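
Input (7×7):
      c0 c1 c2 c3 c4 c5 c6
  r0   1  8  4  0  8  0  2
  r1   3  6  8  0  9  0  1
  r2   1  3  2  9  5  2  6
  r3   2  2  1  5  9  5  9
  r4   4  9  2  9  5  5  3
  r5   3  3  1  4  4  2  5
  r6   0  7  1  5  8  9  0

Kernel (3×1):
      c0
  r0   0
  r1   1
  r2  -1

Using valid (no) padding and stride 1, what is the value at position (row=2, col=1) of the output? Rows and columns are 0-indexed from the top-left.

-7

The receptive field on the input at this output position is [3 / 2 / 9]. Elementwise product with the kernel and sum: 2·1 + 9·-1.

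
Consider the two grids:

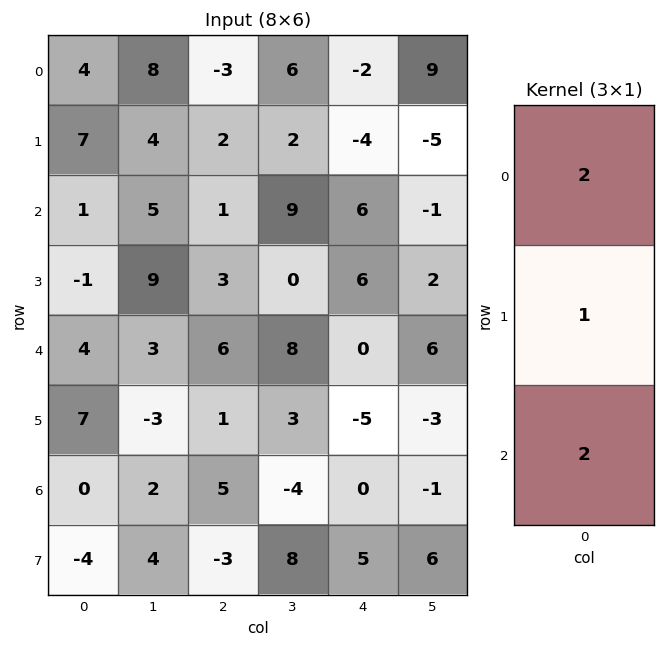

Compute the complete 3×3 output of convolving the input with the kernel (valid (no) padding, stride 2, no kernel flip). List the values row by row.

17 -2 4
9 17 18
15 23 -5

Output[0,0]: The receptive field on the input at this output position is [4 / 7 / 1]. Elementwise product with the kernel and sum: 4·2 + 7·1 + 1·2.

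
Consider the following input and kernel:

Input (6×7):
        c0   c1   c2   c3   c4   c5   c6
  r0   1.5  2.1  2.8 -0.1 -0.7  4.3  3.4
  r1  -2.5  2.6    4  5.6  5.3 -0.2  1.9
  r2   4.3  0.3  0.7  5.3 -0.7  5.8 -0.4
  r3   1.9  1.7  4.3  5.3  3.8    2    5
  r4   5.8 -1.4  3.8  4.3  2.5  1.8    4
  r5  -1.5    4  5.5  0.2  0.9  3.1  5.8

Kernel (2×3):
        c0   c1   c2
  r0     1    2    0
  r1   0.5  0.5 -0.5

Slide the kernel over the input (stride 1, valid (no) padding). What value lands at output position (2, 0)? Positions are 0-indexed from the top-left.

The receptive field on the input at this output position is [4.3 0.3 0.7 / 1.9 1.7 4.3]. Elementwise product with the kernel and sum: 4.3·1 + 0.3·2 + 1.9·0.5 + 1.7·0.5 + 4.3·-0.5.

4.55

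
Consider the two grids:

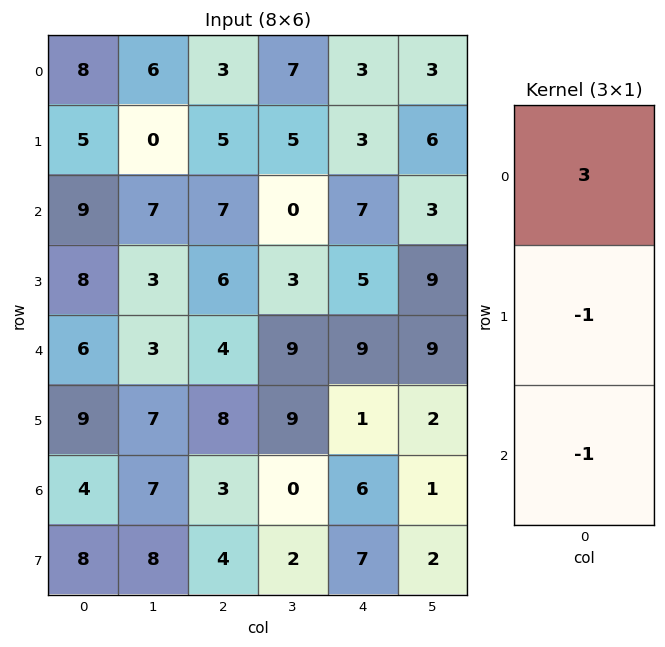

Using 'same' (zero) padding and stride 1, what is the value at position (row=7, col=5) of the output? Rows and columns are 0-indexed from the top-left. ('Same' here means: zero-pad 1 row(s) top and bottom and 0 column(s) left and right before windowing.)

1

The receptive field on the zero-padded input at this output position is [1 / 2 / 0]. Elementwise product with the kernel and sum: 1·3 + 2·-1 + 0·-1.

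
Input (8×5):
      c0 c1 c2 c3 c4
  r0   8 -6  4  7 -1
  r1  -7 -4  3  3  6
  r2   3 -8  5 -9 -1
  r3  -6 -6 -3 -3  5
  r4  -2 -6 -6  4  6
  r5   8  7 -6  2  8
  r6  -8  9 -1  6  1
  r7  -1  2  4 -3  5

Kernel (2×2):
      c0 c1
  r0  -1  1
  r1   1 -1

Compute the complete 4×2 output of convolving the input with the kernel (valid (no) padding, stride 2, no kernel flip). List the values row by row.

-17 3
-11 -14
-3 2
14 14

Output[0,0]: The receptive field on the input at this output position is [8 -6 / -7 -4]. Elementwise product with the kernel and sum: 8·-1 + -6·1 + -7·1 + -4·-1.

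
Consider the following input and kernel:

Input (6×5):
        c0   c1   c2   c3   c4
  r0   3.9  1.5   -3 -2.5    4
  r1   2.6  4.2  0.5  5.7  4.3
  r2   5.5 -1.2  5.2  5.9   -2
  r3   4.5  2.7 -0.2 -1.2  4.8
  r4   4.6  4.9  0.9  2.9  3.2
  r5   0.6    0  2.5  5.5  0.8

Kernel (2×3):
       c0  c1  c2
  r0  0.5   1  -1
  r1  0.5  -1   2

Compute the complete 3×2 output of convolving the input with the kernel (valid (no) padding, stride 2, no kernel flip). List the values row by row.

Output[0,0]: The receptive field on the input at this output position is [3.9 1.5 -3 / 2.6 4.2 0.5]. Elementwise product with the kernel and sum: 3.9·0.5 + 1.5·1 + -3·-1 + 2.6·0.5 + 4.2·-1 + 0.5·2.

4.55 -4.85
-4.5 21.2
11.6 -2.5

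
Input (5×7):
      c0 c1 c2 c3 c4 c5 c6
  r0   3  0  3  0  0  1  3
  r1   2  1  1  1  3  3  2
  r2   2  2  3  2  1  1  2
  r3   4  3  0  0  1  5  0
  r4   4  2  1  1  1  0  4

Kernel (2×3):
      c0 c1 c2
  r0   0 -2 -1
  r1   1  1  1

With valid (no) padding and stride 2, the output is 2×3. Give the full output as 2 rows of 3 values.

Output[0,0]: The receptive field on the input at this output position is [3 0 3 / 2 1 1]. Elementwise product with the kernel and sum: 0·-2 + 3·-1 + 2·1 + 1·1 + 1·1.

1 5 3
0 -4 2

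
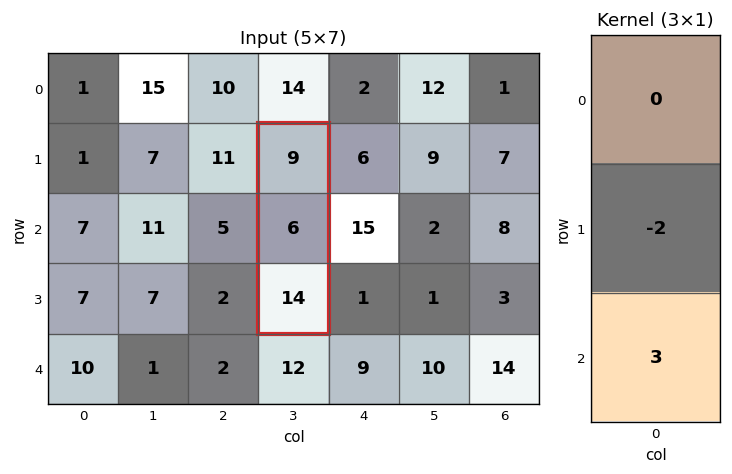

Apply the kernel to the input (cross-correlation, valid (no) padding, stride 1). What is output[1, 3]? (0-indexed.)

30

The receptive field on the input at this output position is [9 / 6 / 14]. Elementwise product with the kernel and sum: 6·-2 + 14·3.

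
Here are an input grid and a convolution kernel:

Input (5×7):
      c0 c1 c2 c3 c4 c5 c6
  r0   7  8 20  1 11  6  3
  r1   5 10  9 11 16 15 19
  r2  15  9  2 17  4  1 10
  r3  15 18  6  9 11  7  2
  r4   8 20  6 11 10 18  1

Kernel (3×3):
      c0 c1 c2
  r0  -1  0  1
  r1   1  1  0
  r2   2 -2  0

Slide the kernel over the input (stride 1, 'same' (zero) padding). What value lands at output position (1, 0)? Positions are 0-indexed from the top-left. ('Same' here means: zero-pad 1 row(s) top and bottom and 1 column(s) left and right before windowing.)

The receptive field on the zero-padded input at this output position is [0 7 8 / 0 5 10 / 0 15 9]. Elementwise product with the kernel and sum: 0·-1 + 8·1 + 0·1 + 5·1 + 0·2 + 15·-2.

-17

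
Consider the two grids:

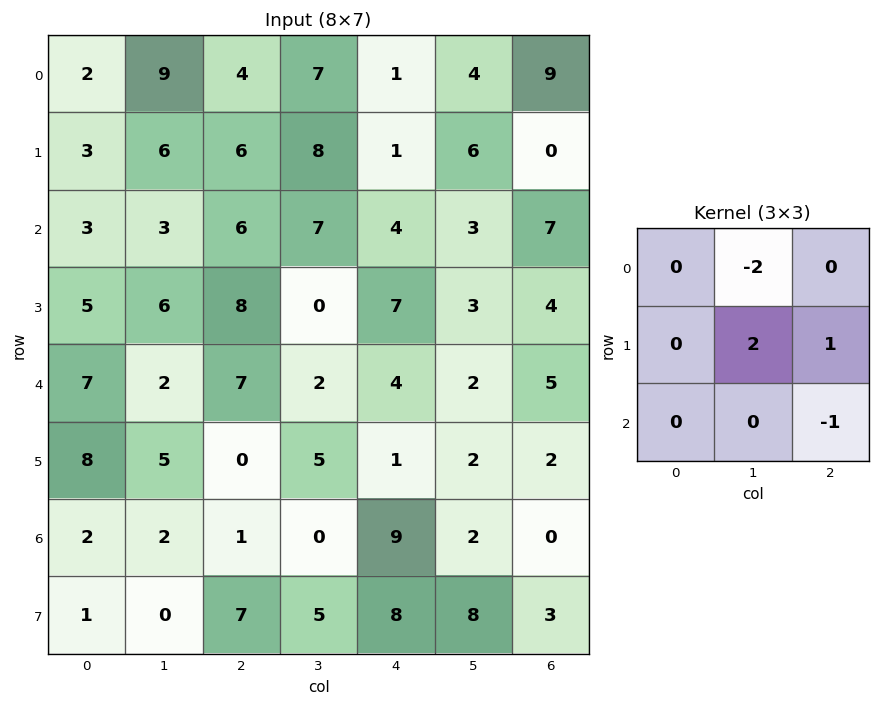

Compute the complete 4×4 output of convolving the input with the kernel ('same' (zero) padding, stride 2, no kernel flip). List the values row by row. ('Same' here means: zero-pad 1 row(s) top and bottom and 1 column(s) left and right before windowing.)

Output[0,0]: The receptive field on the zero-padded input at this output position is [0 0 0 / 0 2 9 / 0 3 6]. Elementwise product with the kernel and sum: 0·-2 + 2·2 + 9·1 + 6·-1.

7 7 0 18
-3 7 6 14
1 -5 -6 2
-10 -3 10 -4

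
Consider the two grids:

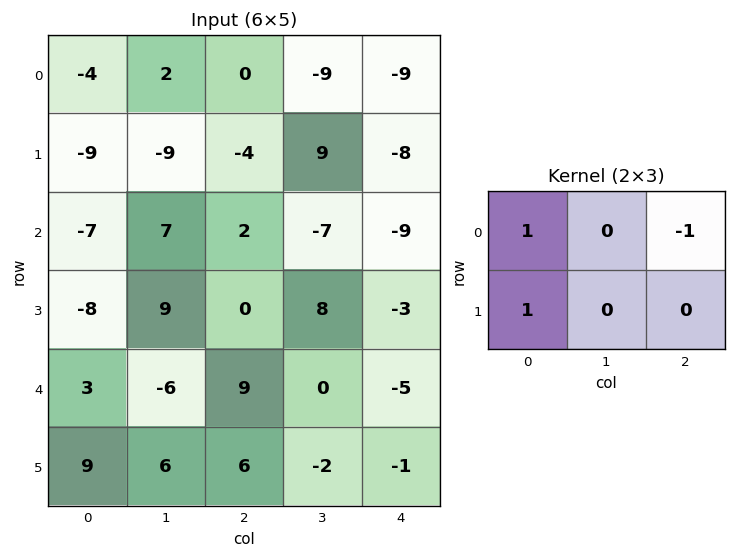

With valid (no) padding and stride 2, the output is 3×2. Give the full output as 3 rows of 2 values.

Output[0,0]: The receptive field on the input at this output position is [-4 2 0 / -9 -9 -4]. Elementwise product with the kernel and sum: -4·1 + 0·-1 + -9·1.

-13 5
-17 11
3 20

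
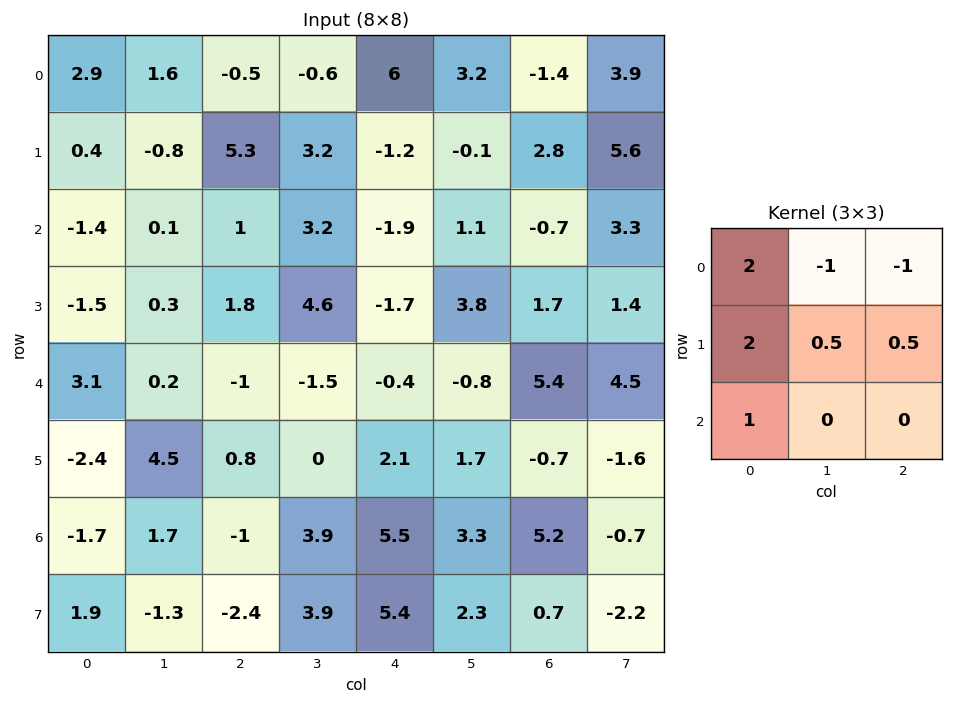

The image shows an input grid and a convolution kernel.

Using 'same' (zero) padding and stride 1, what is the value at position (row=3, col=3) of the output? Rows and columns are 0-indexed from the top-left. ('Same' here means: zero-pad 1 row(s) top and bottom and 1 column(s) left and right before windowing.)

4.75

The receptive field on the zero-padded input at this output position is [1 3.2 -1.9 / 1.8 4.6 -1.7 / -1 -1.5 -0.4]. Elementwise product with the kernel and sum: 1·2 + 3.2·-1 + -1.9·-1 + 1.8·2 + 4.6·0.5 + -1.7·0.5 + -1·1.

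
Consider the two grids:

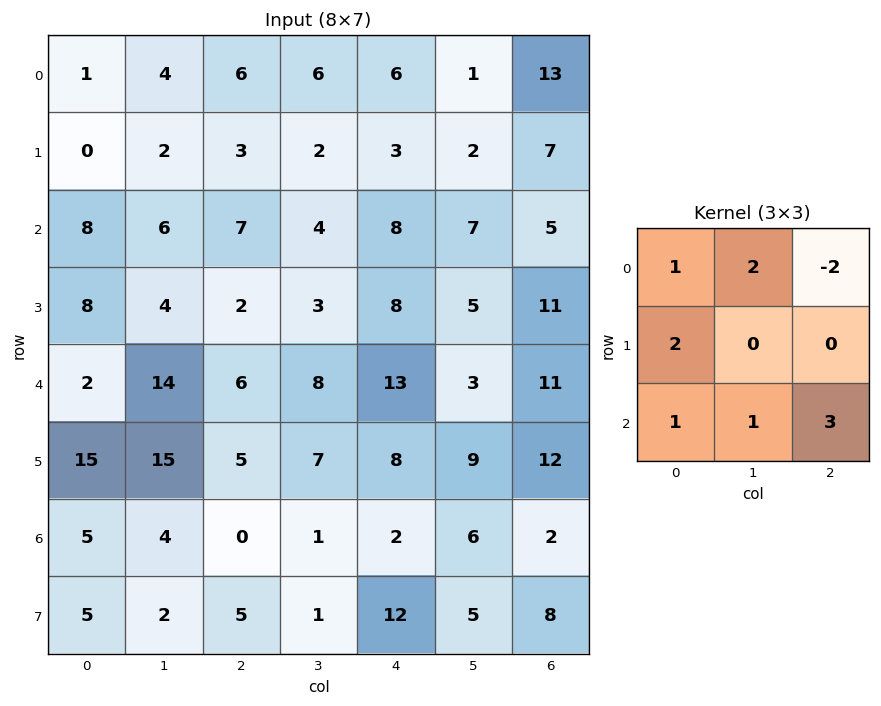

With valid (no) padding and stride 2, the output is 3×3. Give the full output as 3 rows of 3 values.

Output[0,0]: The receptive field on the input at this output position is [1 4 6 / 0 2 3 / 8 6 7]. Elementwise product with the kernel and sum: 1·1 + 4·2 + 6·-2 + 0·2 + 8·1 + 6·1 + 7·3.
Output[0,1]: The receptive field on the input at this output position is [6 6 6 / 3 2 3 / 7 4 8]. Elementwise product with the kernel and sum: 6·1 + 6·2 + 6·-2 + 3·2 + 7·1 + 4·1 + 8·3.

32 47 18
56 56 77
57 13 27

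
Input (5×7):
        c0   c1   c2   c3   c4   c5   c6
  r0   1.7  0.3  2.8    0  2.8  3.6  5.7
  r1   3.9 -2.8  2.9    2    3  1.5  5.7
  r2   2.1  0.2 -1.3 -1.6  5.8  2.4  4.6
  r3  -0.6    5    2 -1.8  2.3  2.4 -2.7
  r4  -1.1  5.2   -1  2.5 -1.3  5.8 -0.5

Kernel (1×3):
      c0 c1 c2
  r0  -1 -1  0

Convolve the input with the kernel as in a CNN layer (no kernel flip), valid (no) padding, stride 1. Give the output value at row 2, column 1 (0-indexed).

1.1

The receptive field on the input at this output position is [0.2 -1.3 -1.6]. Elementwise product with the kernel and sum: 0.2·-1 + -1.3·-1.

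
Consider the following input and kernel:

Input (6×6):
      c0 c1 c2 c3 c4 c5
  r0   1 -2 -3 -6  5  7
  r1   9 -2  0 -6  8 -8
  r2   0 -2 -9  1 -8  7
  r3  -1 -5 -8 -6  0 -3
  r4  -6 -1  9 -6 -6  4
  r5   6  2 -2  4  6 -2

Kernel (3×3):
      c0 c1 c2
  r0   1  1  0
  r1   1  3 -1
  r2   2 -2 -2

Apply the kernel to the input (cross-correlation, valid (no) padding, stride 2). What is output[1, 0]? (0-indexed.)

-38

The receptive field on the input at this output position is [0 -2 -9 / -1 -5 -8 / -6 -1 9]. Elementwise product with the kernel and sum: 0·1 + -2·1 + -1·1 + -5·3 + -8·-1 + -6·2 + -1·-2 + 9·-2.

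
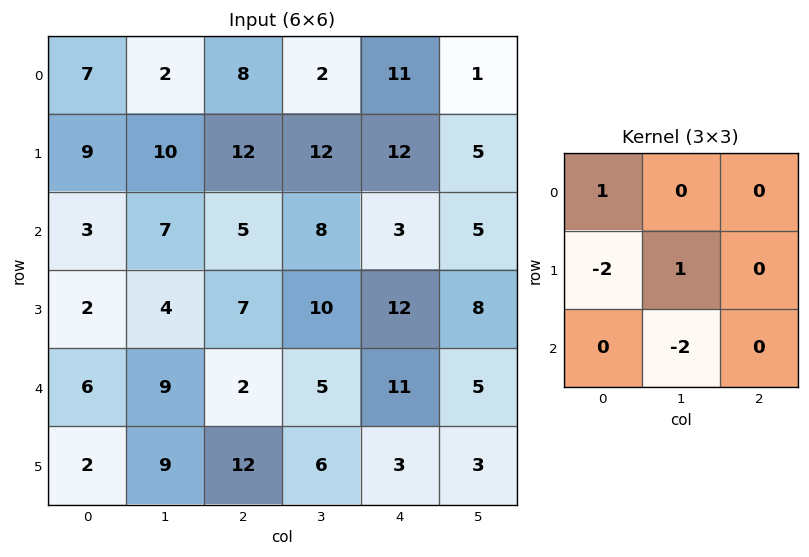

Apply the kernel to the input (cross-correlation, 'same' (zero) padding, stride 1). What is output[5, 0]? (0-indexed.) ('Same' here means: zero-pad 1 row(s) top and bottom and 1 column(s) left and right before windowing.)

The receptive field on the zero-padded input at this output position is [0 6 9 / 0 2 9 / 0 0 0]. Elementwise product with the kernel and sum: 0·1 + 0·-2 + 2·1 + 0·-2.

2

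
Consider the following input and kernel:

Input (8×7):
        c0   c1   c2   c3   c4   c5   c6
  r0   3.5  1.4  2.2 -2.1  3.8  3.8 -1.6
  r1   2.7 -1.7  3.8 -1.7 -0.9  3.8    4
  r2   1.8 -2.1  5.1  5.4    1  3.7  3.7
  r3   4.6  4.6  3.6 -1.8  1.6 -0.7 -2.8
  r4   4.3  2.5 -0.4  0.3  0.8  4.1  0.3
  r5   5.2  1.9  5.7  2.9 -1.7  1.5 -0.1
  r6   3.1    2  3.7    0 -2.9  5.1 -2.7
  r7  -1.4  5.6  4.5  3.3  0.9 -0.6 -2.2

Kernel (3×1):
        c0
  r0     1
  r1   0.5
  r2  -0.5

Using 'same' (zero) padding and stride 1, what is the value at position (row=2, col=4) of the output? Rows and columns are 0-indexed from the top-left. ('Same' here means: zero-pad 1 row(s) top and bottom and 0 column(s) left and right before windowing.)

-1.2

The receptive field on the zero-padded input at this output position is [-0.9 / 1 / 1.6]. Elementwise product with the kernel and sum: -0.9·1 + 1·0.5 + 1.6·-0.5.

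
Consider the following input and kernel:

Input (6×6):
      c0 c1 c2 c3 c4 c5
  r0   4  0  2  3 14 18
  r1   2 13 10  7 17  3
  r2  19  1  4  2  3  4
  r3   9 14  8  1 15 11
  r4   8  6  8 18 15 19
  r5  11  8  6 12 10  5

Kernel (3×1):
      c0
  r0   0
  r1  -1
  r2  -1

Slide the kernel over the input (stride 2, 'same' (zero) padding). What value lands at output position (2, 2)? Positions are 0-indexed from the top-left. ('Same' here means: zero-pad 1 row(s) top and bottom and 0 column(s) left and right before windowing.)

-25

The receptive field on the zero-padded input at this output position is [15 / 15 / 10]. Elementwise product with the kernel and sum: 15·-1 + 10·-1.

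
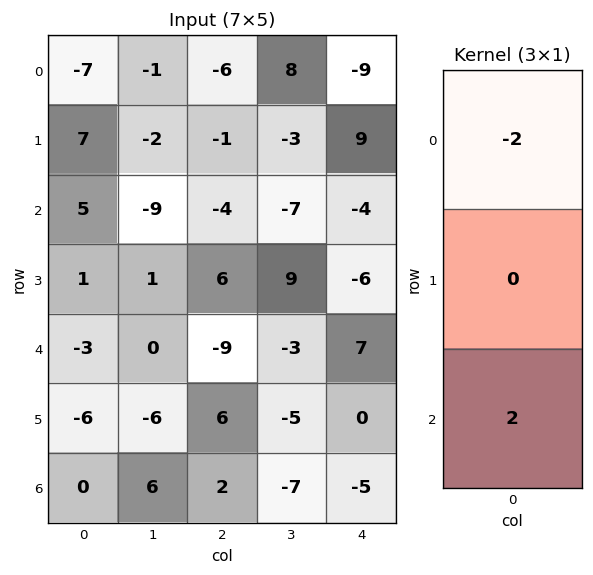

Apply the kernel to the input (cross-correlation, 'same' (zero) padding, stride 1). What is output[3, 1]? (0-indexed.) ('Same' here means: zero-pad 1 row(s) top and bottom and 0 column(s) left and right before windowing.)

18

The receptive field on the zero-padded input at this output position is [-9 / 1 / 0]. Elementwise product with the kernel and sum: -9·-2 + 0·2.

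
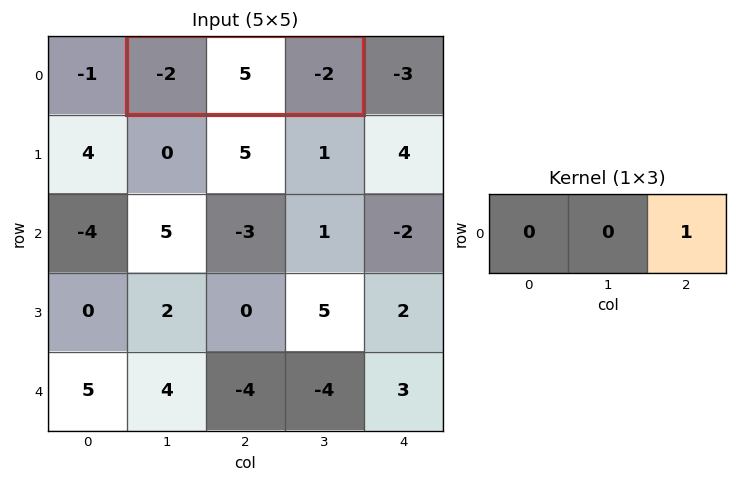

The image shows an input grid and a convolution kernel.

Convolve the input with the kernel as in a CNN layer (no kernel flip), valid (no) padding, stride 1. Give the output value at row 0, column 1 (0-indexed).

The receptive field on the input at this output position is [-2 5 -2]. Elementwise product with the kernel and sum: -2·1.

-2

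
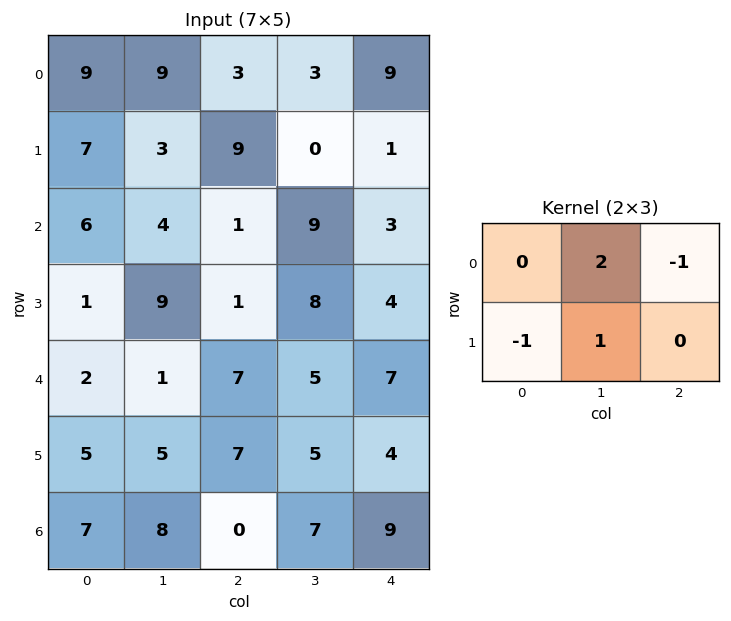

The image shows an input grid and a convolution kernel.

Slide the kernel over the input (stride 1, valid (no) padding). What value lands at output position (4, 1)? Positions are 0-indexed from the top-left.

The receptive field on the input at this output position is [1 7 5 / 5 7 5]. Elementwise product with the kernel and sum: 7·2 + 5·-1 + 5·-1 + 7·1.

11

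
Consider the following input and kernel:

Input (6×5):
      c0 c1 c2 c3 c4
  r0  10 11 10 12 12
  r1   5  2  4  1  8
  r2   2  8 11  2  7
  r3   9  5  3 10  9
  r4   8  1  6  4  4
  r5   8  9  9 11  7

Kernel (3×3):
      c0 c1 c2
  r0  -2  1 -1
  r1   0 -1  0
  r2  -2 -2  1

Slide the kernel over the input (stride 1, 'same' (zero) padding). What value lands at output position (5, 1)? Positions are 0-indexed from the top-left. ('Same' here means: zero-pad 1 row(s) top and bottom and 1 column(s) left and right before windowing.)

-30

The receptive field on the zero-padded input at this output position is [8 1 6 / 8 9 9 / 0 0 0]. Elementwise product with the kernel and sum: 8·-2 + 1·1 + 6·-1 + 9·-1 + 0·-2 + 0·-2 + 0·1.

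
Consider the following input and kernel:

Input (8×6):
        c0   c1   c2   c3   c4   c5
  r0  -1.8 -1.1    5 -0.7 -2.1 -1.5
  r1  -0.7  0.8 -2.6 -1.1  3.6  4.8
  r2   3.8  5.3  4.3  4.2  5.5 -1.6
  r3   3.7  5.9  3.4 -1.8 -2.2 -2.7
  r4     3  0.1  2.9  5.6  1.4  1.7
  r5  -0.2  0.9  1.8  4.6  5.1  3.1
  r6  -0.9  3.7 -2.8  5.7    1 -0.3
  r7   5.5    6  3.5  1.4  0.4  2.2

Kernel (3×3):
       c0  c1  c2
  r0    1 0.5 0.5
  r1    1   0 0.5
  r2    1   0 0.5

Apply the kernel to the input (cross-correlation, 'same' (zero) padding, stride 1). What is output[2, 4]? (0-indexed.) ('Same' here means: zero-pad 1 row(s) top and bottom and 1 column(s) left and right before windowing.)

The receptive field on the zero-padded input at this output position is [-1.1 3.6 4.8 / 4.2 5.5 -1.6 / -1.8 -2.2 -2.7]. Elementwise product with the kernel and sum: -1.1·1 + 3.6·0.5 + 4.8·0.5 + 4.2·1 + -1.6·0.5 + -1.8·1 + -2.7·0.5.

3.35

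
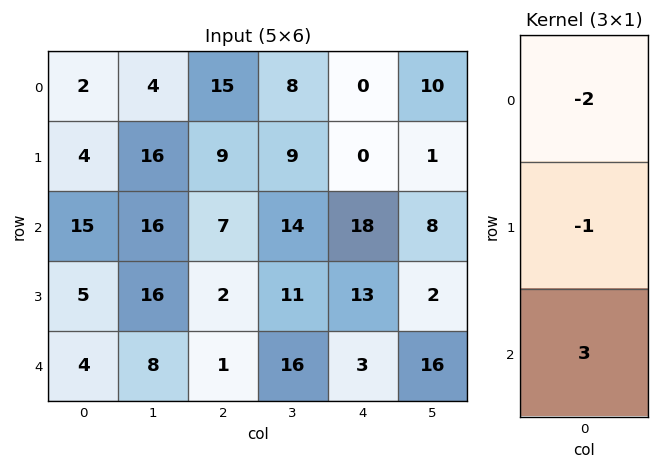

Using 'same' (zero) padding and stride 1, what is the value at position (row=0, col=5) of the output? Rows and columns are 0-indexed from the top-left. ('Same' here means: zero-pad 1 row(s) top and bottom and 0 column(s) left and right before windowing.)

The receptive field on the zero-padded input at this output position is [0 / 10 / 1]. Elementwise product with the kernel and sum: 0·-2 + 10·-1 + 1·3.

-7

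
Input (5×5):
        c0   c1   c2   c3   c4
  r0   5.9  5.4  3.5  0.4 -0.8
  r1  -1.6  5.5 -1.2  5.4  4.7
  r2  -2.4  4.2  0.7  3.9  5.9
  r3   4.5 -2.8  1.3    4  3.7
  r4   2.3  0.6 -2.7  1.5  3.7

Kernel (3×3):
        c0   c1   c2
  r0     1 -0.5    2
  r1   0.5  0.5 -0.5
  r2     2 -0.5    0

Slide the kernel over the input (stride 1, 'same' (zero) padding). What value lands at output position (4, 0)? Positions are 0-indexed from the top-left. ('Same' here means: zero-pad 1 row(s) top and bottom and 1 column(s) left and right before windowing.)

The receptive field on the zero-padded input at this output position is [0 4.5 -2.8 / 0 2.3 0.6 / 0 0 0]. Elementwise product with the kernel and sum: 0·1 + 4.5·-0.5 + -2.8·2 + 0·0.5 + 2.3·0.5 + 0.6·-0.5 + 0·2 + 0·-0.5.

-7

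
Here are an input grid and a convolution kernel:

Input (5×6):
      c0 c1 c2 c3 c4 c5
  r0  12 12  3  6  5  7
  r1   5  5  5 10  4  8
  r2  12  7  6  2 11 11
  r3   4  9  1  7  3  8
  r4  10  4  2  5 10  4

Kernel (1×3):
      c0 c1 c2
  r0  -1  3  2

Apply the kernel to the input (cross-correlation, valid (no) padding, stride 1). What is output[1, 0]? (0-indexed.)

20

The receptive field on the input at this output position is [5 5 5]. Elementwise product with the kernel and sum: 5·-1 + 5·3 + 5·2.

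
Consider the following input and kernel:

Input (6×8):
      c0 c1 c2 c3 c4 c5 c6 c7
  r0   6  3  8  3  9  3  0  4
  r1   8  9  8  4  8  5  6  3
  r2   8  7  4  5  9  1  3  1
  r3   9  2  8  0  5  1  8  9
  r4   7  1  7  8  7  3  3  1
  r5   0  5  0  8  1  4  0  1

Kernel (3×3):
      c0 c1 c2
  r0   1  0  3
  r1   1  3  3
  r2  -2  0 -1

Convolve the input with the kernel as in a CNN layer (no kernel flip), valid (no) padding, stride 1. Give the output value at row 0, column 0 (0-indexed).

The receptive field on the input at this output position is [6 3 8 / 8 9 8 / 8 7 4]. Elementwise product with the kernel and sum: 6·1 + 8·3 + 8·1 + 9·3 + 8·3 + 8·-2 + 4·-1.

69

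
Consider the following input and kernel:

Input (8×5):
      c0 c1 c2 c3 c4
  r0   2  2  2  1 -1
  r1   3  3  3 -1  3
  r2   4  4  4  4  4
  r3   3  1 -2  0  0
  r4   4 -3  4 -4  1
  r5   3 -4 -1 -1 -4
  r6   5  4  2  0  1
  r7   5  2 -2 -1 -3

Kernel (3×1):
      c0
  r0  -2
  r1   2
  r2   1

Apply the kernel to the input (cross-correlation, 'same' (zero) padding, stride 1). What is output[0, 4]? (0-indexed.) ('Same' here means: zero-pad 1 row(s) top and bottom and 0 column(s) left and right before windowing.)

The receptive field on the zero-padded input at this output position is [0 / -1 / 3]. Elementwise product with the kernel and sum: 0·-2 + -1·2 + 3·1.

1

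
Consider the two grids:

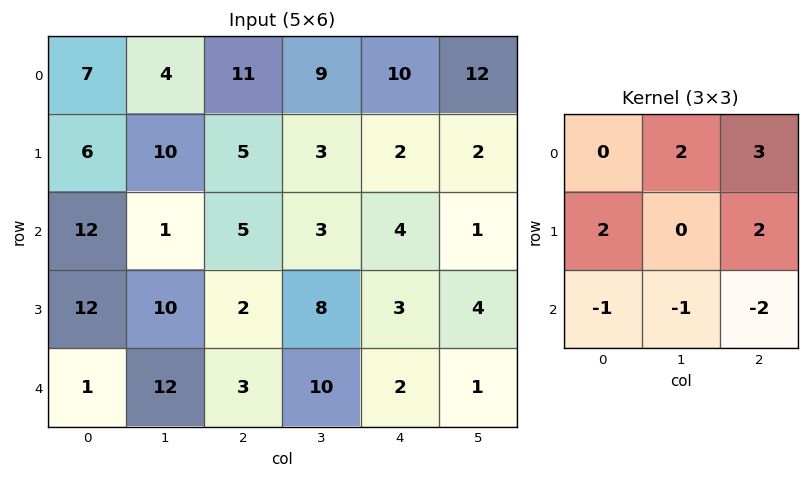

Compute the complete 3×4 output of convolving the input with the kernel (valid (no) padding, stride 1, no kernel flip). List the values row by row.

40 63 46 57
43 -1 14 -1
26 20 11 21

Output[0,0]: The receptive field on the input at this output position is [7 4 11 / 6 10 5 / 12 1 5]. Elementwise product with the kernel and sum: 4·2 + 11·3 + 6·2 + 5·2 + 12·-1 + 1·-1 + 5·-2.
Output[0,1]: The receptive field on the input at this output position is [4 11 9 / 10 5 3 / 1 5 3]. Elementwise product with the kernel and sum: 11·2 + 9·3 + 10·2 + 3·2 + 1·-1 + 5·-1 + 3·-2.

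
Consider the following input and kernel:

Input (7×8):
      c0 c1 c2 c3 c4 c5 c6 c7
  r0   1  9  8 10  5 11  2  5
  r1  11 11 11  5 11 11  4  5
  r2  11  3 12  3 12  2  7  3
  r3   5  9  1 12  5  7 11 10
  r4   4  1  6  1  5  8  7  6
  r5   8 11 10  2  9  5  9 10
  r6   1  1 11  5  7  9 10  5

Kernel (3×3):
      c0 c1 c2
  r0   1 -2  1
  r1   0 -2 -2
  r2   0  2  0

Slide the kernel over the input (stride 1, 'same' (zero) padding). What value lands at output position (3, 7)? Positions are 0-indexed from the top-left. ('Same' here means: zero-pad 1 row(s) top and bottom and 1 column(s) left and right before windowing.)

The receptive field on the zero-padded input at this output position is [7 3 0 / 11 10 0 / 7 6 0]. Elementwise product with the kernel and sum: 7·1 + 3·-2 + 0·1 + 10·-2 + 0·-2 + 6·2.

-7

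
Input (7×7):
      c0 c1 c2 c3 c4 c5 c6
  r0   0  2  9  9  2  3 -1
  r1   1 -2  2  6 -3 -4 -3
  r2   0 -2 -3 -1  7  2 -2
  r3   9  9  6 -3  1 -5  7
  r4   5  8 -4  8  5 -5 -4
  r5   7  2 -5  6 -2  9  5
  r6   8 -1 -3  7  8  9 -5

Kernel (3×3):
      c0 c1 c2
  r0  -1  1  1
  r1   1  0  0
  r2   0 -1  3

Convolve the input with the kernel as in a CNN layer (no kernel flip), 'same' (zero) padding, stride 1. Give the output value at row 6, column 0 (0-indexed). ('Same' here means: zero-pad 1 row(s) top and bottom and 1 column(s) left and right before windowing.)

The receptive field on the zero-padded input at this output position is [0 7 2 / 0 8 -1 / 0 0 0]. Elementwise product with the kernel and sum: 0·-1 + 7·1 + 2·1 + 0·1 + 0·-1 + 0·3.

9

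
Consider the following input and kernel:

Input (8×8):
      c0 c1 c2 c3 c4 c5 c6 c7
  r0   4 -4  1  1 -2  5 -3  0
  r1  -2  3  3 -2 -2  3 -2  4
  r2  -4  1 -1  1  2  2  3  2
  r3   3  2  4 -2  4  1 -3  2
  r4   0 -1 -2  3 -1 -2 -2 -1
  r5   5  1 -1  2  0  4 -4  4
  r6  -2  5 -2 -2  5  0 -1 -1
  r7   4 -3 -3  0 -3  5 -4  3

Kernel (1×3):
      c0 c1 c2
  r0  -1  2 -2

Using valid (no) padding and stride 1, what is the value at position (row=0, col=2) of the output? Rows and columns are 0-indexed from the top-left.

5

The receptive field on the input at this output position is [1 1 -2]. Elementwise product with the kernel and sum: 1·-1 + 1·2 + -2·-2.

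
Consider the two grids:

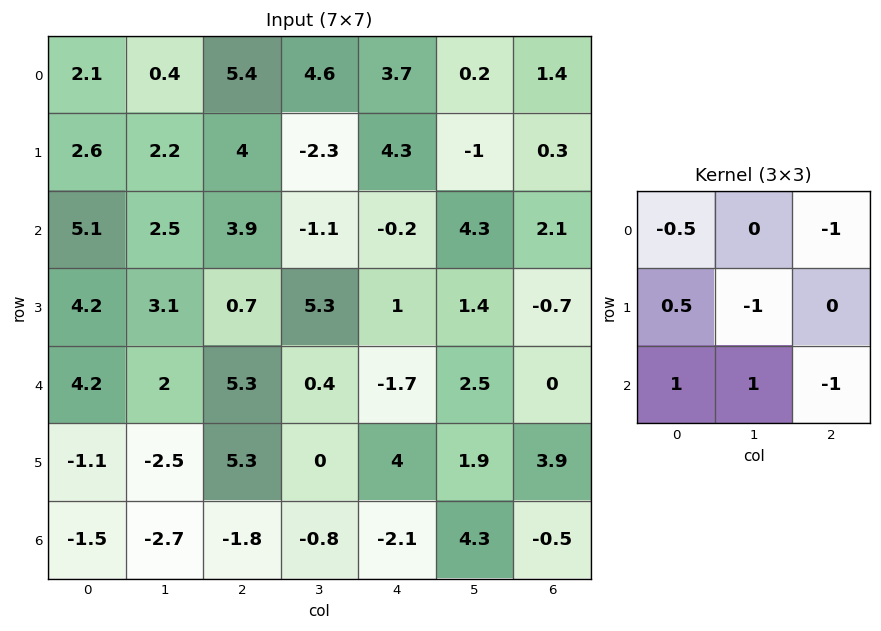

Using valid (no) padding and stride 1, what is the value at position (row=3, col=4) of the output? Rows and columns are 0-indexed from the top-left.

The receptive field on the input at this output position is [1 1.4 -0.7 / -1.7 2.5 0 / 4 1.9 3.9]. Elementwise product with the kernel and sum: 1·-0.5 + -0.7·-1 + -1.7·0.5 + 2.5·-1 + 4·1 + 1.9·1 + 3.9·-1.

-1.15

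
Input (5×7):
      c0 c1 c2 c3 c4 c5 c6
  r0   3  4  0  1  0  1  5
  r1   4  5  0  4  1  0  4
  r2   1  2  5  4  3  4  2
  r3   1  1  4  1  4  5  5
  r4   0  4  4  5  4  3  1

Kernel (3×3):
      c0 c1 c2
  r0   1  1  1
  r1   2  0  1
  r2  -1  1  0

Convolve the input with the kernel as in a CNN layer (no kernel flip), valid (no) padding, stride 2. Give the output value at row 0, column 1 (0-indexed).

The receptive field on the input at this output position is [0 1 0 / 0 4 1 / 5 4 3]. Elementwise product with the kernel and sum: 0·1 + 1·1 + 0·1 + 0·2 + 1·1 + 5·-1 + 4·1.

1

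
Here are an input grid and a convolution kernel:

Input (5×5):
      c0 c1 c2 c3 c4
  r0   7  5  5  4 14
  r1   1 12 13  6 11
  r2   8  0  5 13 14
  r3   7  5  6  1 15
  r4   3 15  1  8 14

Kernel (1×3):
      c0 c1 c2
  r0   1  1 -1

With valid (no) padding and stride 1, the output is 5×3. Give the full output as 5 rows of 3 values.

Output[0,0]: The receptive field on the input at this output position is [7 5 5]. Elementwise product with the kernel and sum: 7·1 + 5·1 + 5·-1.

7 6 -5
0 19 8
3 -8 4
6 10 -8
17 8 -5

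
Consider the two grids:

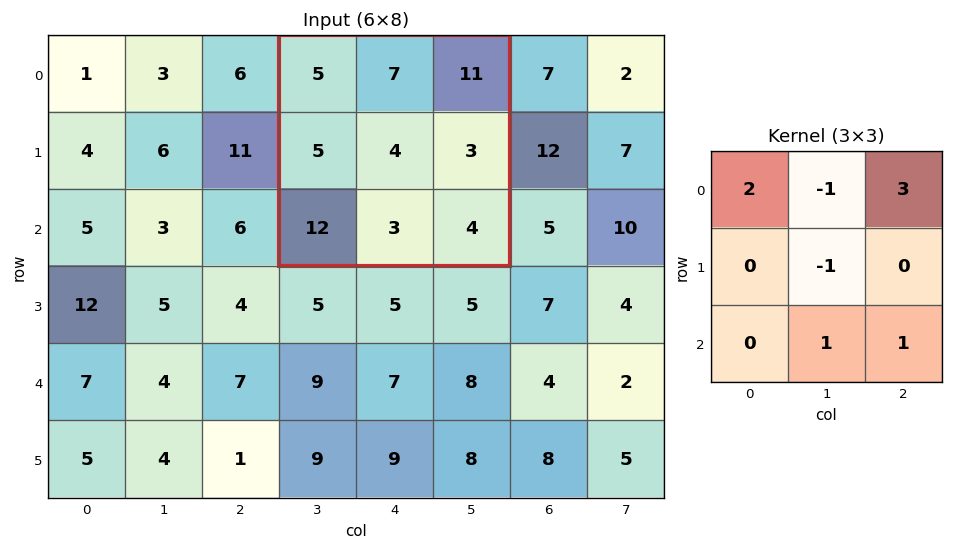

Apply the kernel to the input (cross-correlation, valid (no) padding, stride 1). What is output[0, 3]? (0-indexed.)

The receptive field on the input at this output position is [5 7 11 / 5 4 3 / 12 3 4]. Elementwise product with the kernel and sum: 5·2 + 7·-1 + 11·3 + 4·-1 + 3·1 + 4·1.

39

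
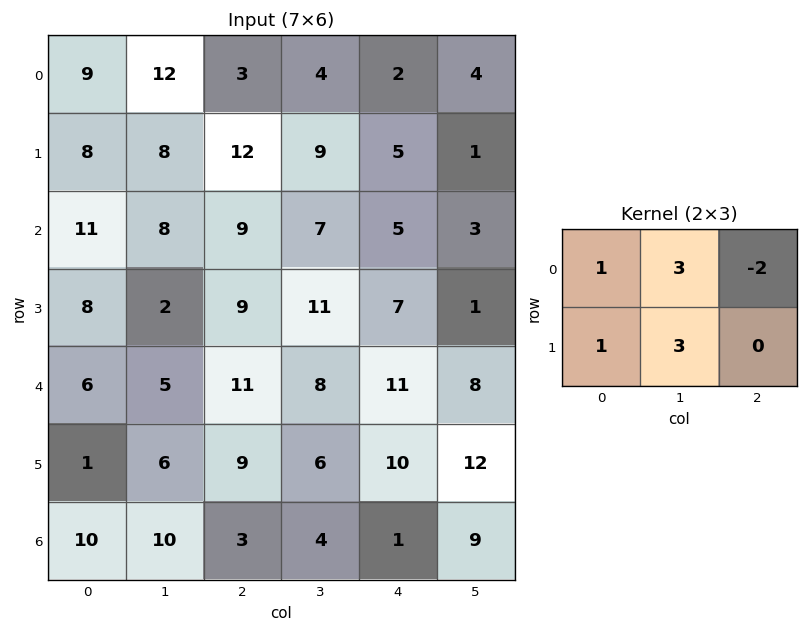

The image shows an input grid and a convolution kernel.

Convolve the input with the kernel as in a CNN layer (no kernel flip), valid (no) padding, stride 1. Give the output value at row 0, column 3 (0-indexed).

The receptive field on the input at this output position is [4 2 4 / 9 5 1]. Elementwise product with the kernel and sum: 4·1 + 2·3 + 4·-2 + 9·1 + 5·3.

26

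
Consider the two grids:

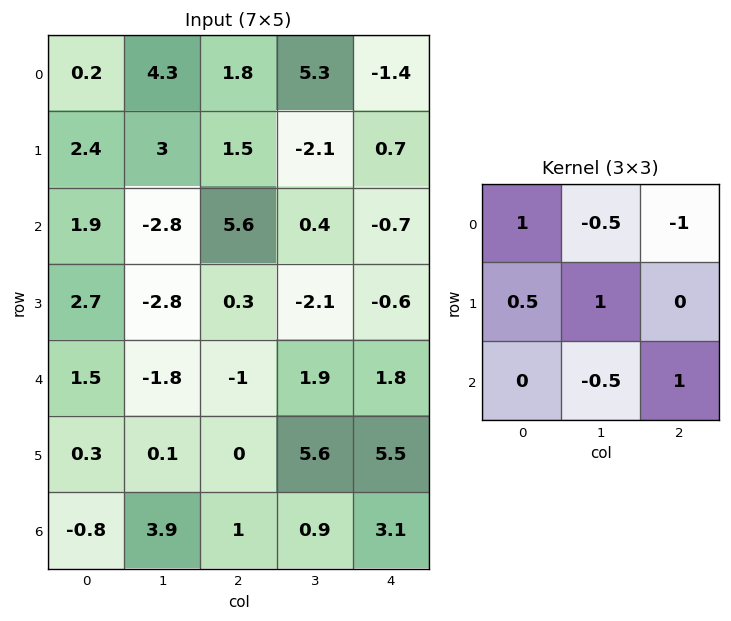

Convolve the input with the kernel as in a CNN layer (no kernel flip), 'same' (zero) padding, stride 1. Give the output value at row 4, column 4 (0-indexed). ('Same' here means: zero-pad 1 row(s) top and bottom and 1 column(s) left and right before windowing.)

The receptive field on the zero-padded input at this output position is [-2.1 -0.6 0 / 1.9 1.8 0 / 5.6 5.5 0]. Elementwise product with the kernel and sum: -2.1·1 + -0.6·-0.5 + 0·-1 + 1.9·0.5 + 1.8·1 + 5.5·-0.5 + 0·1.

-1.8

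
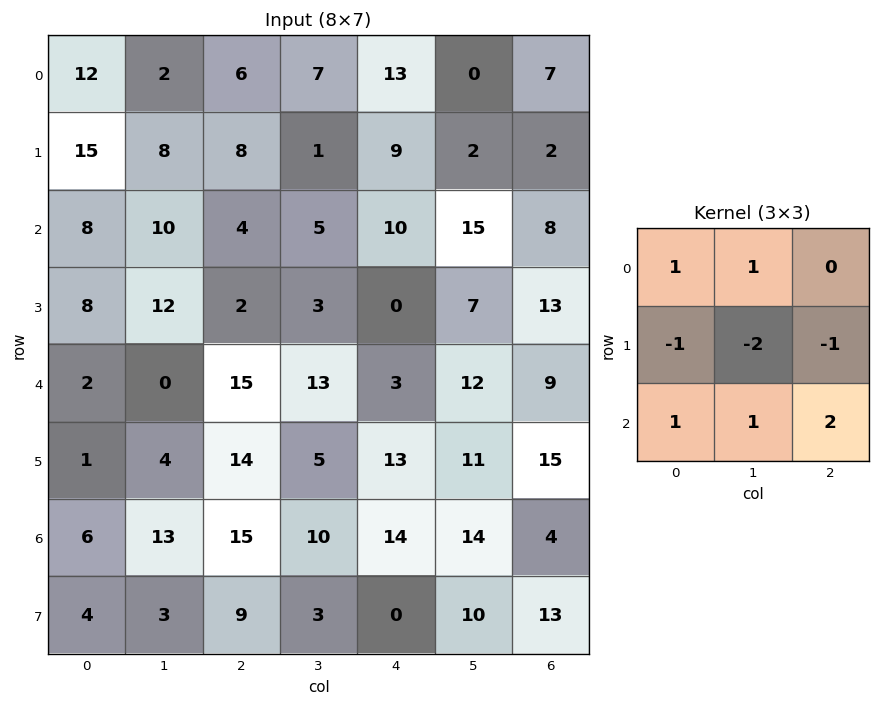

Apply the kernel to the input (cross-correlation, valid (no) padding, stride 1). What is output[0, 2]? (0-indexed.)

23

The receptive field on the input at this output position is [6 7 13 / 8 1 9 / 4 5 10]. Elementwise product with the kernel and sum: 6·1 + 7·1 + 8·-1 + 1·-2 + 9·-1 + 4·1 + 5·1 + 10·2.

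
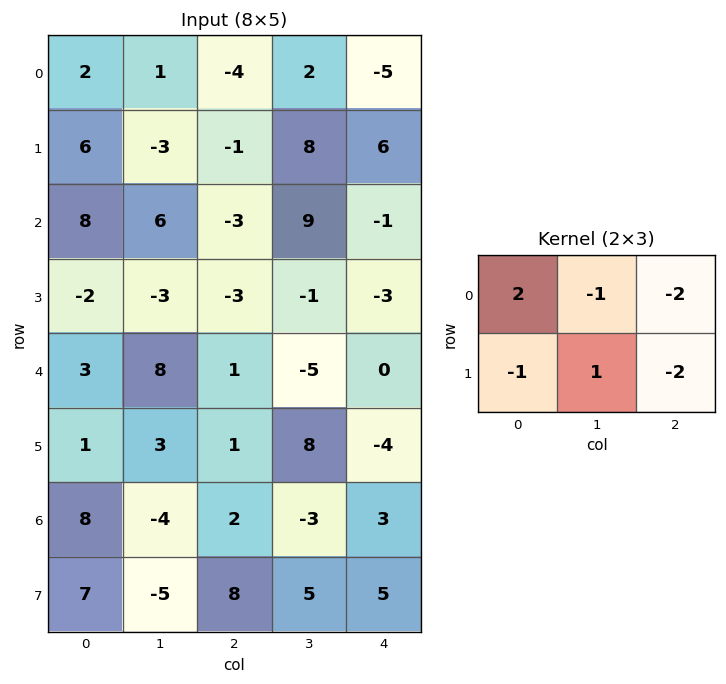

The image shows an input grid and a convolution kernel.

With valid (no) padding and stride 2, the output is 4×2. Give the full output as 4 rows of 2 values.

4 -3
21 -5
-4 22
-12 -12

Output[0,0]: The receptive field on the input at this output position is [2 1 -4 / 6 -3 -1]. Elementwise product with the kernel and sum: 2·2 + 1·-1 + -4·-2 + 6·-1 + -3·1 + -1·-2.
Output[0,1]: The receptive field on the input at this output position is [-4 2 -5 / -1 8 6]. Elementwise product with the kernel and sum: -4·2 + 2·-1 + -5·-2 + -1·-1 + 8·1 + 6·-2.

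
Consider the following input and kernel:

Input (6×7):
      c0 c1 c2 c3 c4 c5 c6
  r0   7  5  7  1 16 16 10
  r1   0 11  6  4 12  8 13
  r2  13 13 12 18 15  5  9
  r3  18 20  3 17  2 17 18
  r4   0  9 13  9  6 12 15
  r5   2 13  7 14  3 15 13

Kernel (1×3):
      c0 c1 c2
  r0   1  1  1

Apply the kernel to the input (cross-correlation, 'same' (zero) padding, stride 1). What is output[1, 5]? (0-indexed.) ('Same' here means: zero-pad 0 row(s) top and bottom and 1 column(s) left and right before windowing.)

33

The receptive field on the zero-padded input at this output position is [12 8 13]. Elementwise product with the kernel and sum: 12·1 + 8·1 + 13·1.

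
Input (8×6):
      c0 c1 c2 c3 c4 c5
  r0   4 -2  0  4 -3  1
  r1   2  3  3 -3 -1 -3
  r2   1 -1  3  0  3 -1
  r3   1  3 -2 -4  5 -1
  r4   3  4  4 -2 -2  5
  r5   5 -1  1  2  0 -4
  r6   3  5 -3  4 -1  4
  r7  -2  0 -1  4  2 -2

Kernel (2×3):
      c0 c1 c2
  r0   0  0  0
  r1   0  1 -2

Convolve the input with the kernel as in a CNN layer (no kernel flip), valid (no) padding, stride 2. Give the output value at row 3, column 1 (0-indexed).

The receptive field on the input at this output position is [-3 4 -1 / -1 4 2]. Elementwise product with the kernel and sum: 4·1 + 2·-2.

0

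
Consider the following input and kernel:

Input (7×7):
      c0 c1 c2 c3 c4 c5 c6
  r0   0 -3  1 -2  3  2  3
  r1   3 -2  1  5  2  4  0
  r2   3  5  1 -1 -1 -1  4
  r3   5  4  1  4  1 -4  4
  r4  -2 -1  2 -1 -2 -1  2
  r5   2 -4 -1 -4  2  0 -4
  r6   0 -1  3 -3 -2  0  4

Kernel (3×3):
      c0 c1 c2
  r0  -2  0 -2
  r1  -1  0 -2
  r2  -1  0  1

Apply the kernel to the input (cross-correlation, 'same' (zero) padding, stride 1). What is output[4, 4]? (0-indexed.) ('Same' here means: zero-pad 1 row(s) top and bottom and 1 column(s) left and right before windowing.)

The receptive field on the zero-padded input at this output position is [4 1 -4 / -1 -2 -1 / -4 2 0]. Elementwise product with the kernel and sum: 4·-2 + -4·-2 + -1·-1 + -1·-2 + -4·-1 + 0·1.

7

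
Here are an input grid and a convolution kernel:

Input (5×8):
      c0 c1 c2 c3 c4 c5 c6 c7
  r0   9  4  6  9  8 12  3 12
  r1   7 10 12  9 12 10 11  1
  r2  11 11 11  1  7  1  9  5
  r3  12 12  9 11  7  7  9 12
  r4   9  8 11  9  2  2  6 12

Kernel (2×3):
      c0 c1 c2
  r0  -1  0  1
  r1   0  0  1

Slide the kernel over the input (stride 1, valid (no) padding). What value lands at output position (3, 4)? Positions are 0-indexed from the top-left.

8

The receptive field on the input at this output position is [7 7 9 / 2 2 6]. Elementwise product with the kernel and sum: 7·-1 + 9·1 + 6·1.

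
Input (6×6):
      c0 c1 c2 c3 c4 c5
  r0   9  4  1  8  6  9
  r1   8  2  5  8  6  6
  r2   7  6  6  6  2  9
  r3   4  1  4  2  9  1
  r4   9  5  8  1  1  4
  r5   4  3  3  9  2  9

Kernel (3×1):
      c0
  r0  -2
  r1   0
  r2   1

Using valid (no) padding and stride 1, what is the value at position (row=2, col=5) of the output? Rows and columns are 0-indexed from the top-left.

-14

The receptive field on the input at this output position is [9 / 1 / 4]. Elementwise product with the kernel and sum: 9·-2 + 4·1.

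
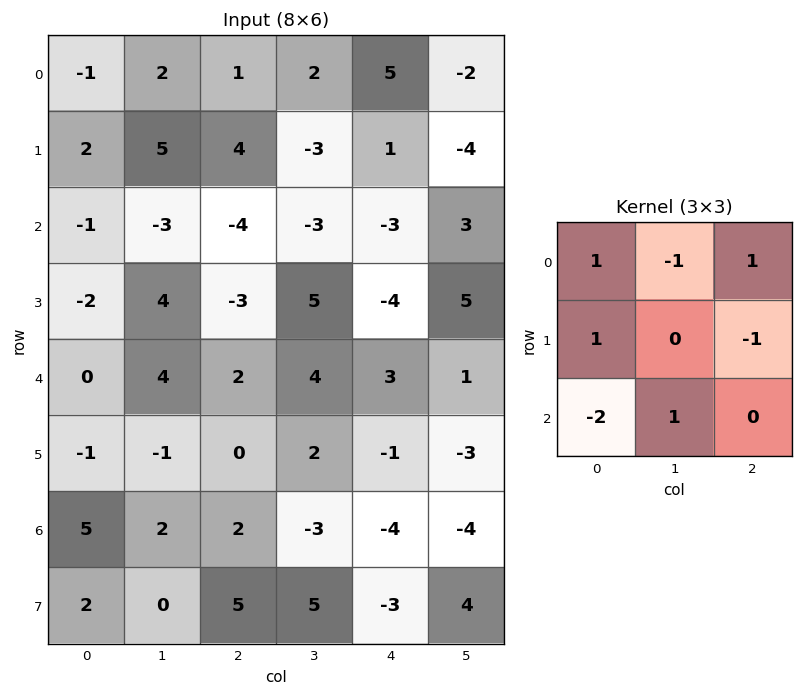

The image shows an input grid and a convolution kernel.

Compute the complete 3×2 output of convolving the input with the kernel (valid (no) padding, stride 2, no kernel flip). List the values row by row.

Output[0,0]: The receptive field on the input at this output position is [-1 2 1 / 2 5 4 / -1 -3 -4]. Elementwise product with the kernel and sum: -1·1 + 2·-1 + 1·1 + 2·1 + 4·-1 + -1·-2 + -3·1.

-5 12
3 -3
-11 -5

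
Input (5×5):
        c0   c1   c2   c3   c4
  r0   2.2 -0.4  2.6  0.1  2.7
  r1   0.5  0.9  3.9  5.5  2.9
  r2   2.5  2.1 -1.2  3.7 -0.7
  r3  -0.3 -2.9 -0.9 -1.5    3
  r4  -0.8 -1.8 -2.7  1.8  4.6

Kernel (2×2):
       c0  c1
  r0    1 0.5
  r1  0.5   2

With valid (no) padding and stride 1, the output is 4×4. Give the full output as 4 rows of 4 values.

Output[0,0]: The receptive field on the input at this output position is [2.2 -0.4 / 0.5 0.9]. Elementwise product with the kernel and sum: 2.2·1 + -0.4·0.5 + 0.5·0.5 + 0.9·2.

4.05 9.15 15.6 10
6.4 1.5 13.45 7.4
-2.4 -1.75 -2.8 8.6
-5.75 -9.65 0.6 10.1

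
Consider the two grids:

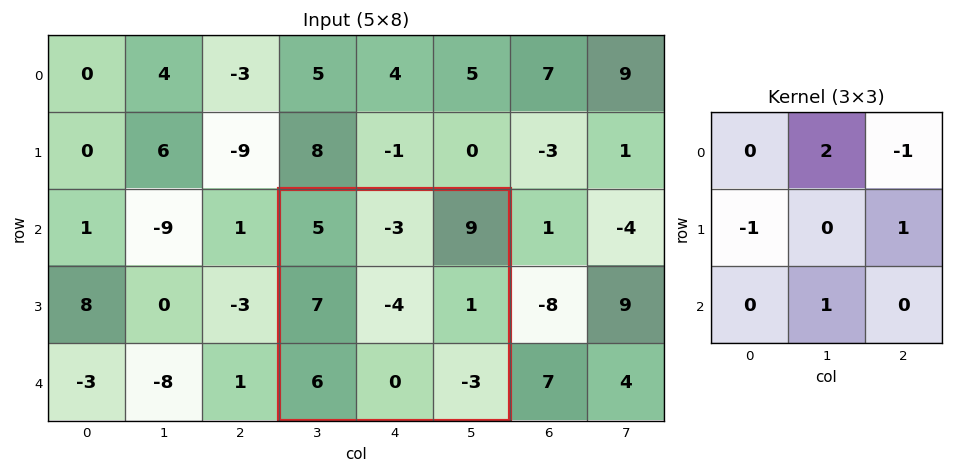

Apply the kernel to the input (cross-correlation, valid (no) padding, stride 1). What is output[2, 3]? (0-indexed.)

The receptive field on the input at this output position is [5 -3 9 / 7 -4 1 / 6 0 -3]. Elementwise product with the kernel and sum: -3·2 + 9·-1 + 7·-1 + 1·1 + 0·1.

-21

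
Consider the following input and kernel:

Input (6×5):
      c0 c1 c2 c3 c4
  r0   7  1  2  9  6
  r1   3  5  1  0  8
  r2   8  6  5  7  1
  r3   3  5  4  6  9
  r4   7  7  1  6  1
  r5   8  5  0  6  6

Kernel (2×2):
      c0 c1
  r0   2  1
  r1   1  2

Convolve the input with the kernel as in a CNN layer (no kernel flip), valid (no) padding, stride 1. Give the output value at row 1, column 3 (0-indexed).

17

The receptive field on the input at this output position is [0 8 / 7 1]. Elementwise product with the kernel and sum: 0·2 + 8·1 + 7·1 + 1·2.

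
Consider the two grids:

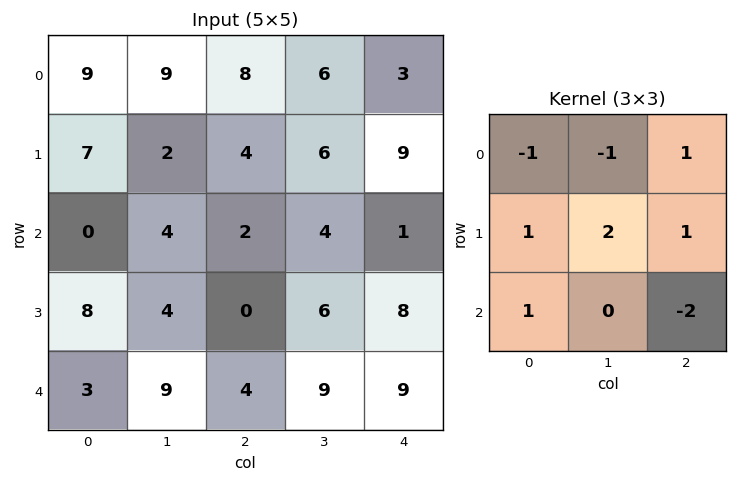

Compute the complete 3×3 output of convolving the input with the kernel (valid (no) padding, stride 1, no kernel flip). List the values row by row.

1 1 14
13 4 -6
9 -1 1

Output[0,0]: The receptive field on the input at this output position is [9 9 8 / 7 2 4 / 0 4 2]. Elementwise product with the kernel and sum: 9·-1 + 9·-1 + 8·1 + 7·1 + 2·2 + 4·1 + 0·1 + 2·-2.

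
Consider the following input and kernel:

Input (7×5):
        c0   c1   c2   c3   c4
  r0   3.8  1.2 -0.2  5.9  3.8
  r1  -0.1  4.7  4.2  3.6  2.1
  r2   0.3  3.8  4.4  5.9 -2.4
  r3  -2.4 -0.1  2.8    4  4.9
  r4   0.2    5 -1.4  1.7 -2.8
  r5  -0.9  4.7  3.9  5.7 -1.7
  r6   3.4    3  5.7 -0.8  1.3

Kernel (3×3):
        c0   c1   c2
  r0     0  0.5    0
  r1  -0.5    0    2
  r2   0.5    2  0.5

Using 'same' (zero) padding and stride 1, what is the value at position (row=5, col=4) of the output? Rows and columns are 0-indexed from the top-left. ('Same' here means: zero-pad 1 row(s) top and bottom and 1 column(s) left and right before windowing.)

-2.05

The receptive field on the zero-padded input at this output position is [1.7 -2.8 0 / 5.7 -1.7 0 / -0.8 1.3 0]. Elementwise product with the kernel and sum: -2.8·0.5 + 5.7·-0.5 + 0·2 + -0.8·0.5 + 1.3·2 + 0·0.5.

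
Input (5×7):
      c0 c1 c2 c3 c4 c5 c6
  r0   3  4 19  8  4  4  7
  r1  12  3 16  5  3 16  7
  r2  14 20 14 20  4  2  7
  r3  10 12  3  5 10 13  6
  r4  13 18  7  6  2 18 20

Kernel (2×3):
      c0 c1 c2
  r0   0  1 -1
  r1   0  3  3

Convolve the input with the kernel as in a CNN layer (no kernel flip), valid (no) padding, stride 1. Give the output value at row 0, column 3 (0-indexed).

The receptive field on the input at this output position is [8 4 4 / 5 3 16]. Elementwise product with the kernel and sum: 4·1 + 4·-1 + 3·3 + 16·3.

57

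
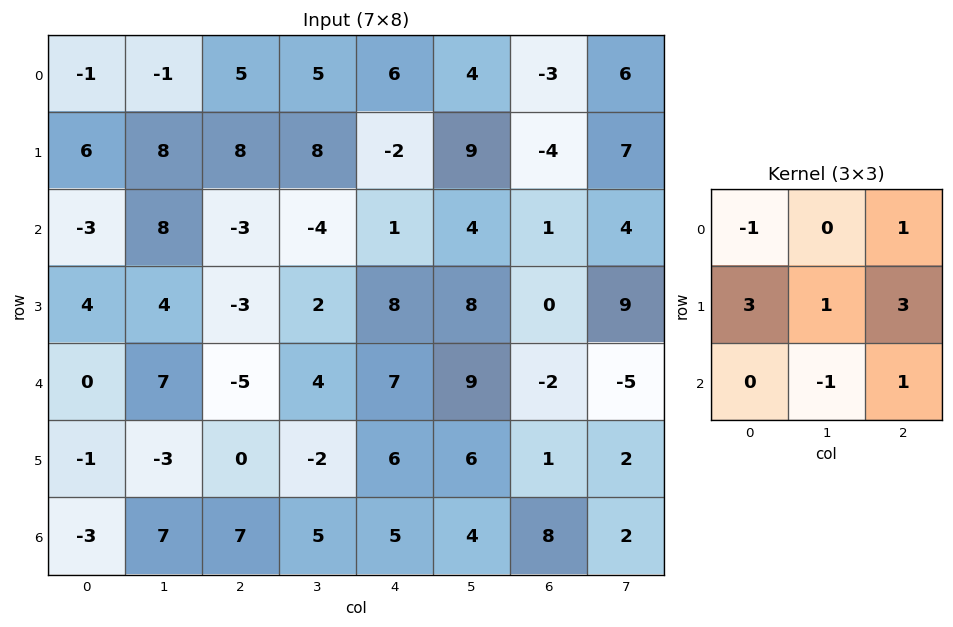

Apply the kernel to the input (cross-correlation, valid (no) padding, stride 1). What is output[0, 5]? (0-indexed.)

The receptive field on the input at this output position is [4 -3 6 / 9 -4 7 / 4 1 4]. Elementwise product with the kernel and sum: 4·-1 + 6·1 + 9·3 + -4·1 + 7·3 + 1·-1 + 4·1.

49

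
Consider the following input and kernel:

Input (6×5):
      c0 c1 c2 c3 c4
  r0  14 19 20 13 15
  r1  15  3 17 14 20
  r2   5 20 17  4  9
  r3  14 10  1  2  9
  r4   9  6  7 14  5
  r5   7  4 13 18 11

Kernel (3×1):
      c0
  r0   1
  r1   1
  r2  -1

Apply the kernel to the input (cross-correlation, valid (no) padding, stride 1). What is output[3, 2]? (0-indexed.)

-5

The receptive field on the input at this output position is [1 / 7 / 13]. Elementwise product with the kernel and sum: 1·1 + 7·1 + 13·-1.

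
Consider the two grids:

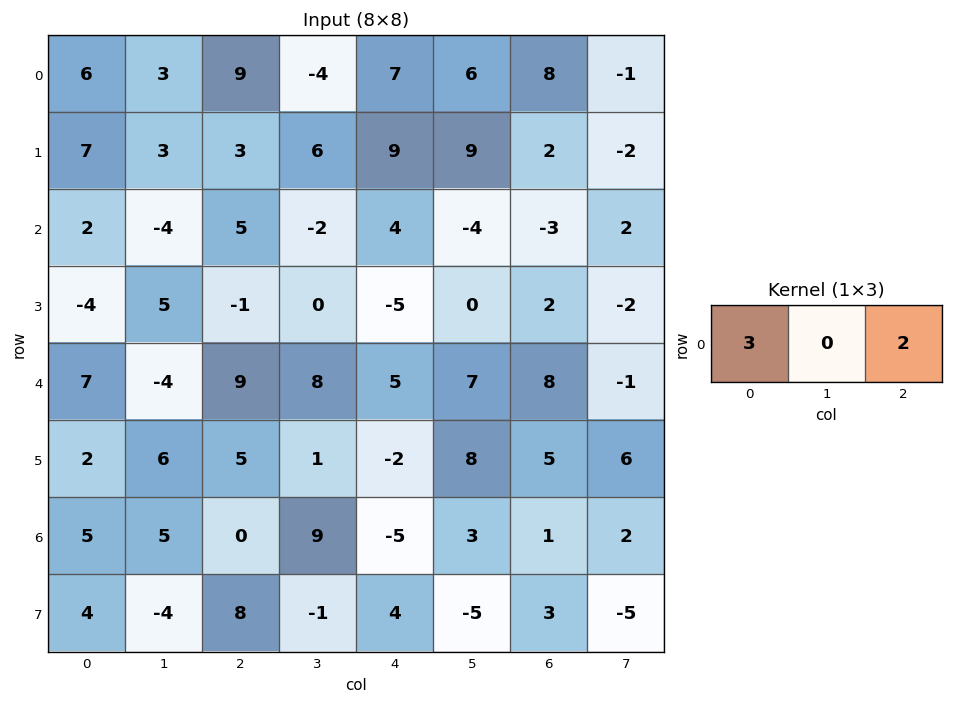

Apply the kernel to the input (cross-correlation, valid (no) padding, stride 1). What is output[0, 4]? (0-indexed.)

37

The receptive field on the input at this output position is [7 6 8]. Elementwise product with the kernel and sum: 7·3 + 8·2.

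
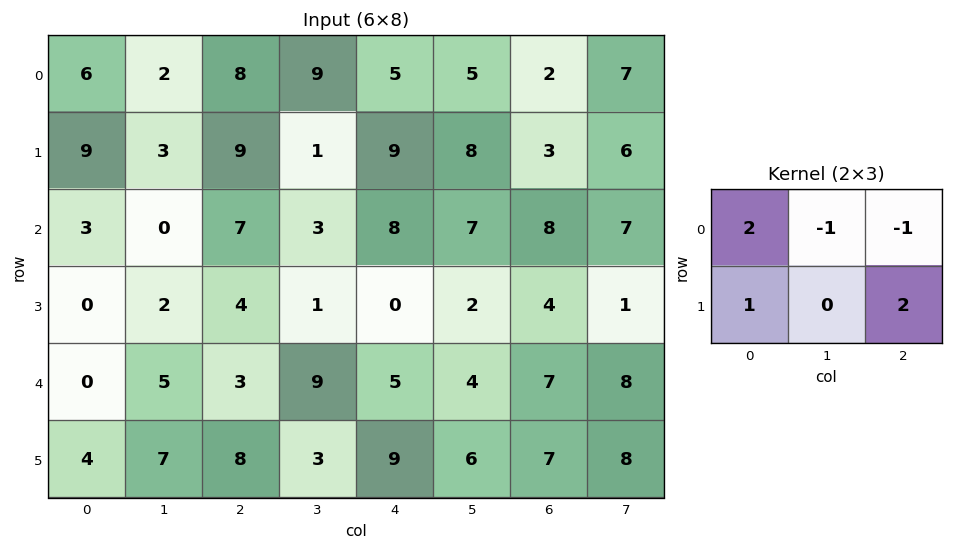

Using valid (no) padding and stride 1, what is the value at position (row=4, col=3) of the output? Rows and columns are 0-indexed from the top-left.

The receptive field on the input at this output position is [9 5 4 / 3 9 6]. Elementwise product with the kernel and sum: 9·2 + 5·-1 + 4·-1 + 3·1 + 6·2.

24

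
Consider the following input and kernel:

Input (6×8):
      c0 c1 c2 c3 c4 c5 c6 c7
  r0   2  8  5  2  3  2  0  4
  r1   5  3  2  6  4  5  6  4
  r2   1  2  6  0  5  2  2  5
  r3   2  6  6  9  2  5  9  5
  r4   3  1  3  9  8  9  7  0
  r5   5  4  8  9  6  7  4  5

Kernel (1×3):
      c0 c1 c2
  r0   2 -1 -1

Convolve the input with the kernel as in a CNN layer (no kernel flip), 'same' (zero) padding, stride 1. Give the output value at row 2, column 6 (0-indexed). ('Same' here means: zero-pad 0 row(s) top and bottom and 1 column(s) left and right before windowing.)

The receptive field on the zero-padded input at this output position is [2 2 5]. Elementwise product with the kernel and sum: 2·2 + 2·-1 + 5·-1.

-3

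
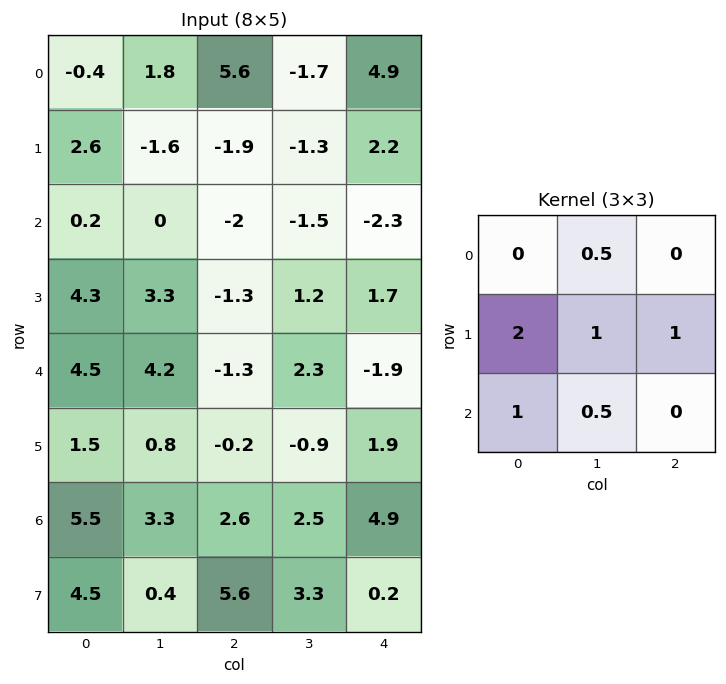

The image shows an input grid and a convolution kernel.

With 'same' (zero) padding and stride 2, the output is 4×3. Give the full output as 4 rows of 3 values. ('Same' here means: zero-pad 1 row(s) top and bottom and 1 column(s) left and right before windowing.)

2.7 4.95 1.3
3.65 -1.8 -2.15
11.6 9.45 3.6
11.8 14.8 14.25

Output[0,0]: The receptive field on the zero-padded input at this output position is [0 0 0 / 0 -0.4 1.8 / 0 2.6 -1.6]. Elementwise product with the kernel and sum: 0·0.5 + 0·2 + -0.4·1 + 1.8·1 + 0·1 + 2.6·0.5.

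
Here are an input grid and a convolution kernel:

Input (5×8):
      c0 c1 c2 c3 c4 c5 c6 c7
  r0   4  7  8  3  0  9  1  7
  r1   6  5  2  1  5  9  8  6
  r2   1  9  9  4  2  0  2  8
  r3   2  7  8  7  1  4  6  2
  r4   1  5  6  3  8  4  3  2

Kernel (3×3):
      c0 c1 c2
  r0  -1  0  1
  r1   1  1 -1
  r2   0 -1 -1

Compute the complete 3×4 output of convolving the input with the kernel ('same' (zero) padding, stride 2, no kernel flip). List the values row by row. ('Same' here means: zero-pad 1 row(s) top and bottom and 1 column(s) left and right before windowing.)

-14 9 -20 -11
-12 -5 9 -17
3 8 4 3

Output[0,0]: The receptive field on the zero-padded input at this output position is [0 0 0 / 0 4 7 / 0 6 5]. Elementwise product with the kernel and sum: 0·-1 + 0·1 + 0·1 + 4·1 + 7·-1 + 6·-1 + 5·-1.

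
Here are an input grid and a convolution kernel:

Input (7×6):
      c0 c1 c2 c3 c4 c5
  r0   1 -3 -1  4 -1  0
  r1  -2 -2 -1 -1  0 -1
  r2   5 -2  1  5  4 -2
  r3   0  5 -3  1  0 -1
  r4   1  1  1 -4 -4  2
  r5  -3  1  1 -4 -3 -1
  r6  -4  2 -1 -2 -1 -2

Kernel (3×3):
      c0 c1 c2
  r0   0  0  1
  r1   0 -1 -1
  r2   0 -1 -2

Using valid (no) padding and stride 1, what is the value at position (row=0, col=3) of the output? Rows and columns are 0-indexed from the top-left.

The receptive field on the input at this output position is [4 -1 0 / -1 0 -1 / 5 4 -2]. Elementwise product with the kernel and sum: 0·1 + 0·-1 + -1·-1 + 4·-1 + -2·-2.

1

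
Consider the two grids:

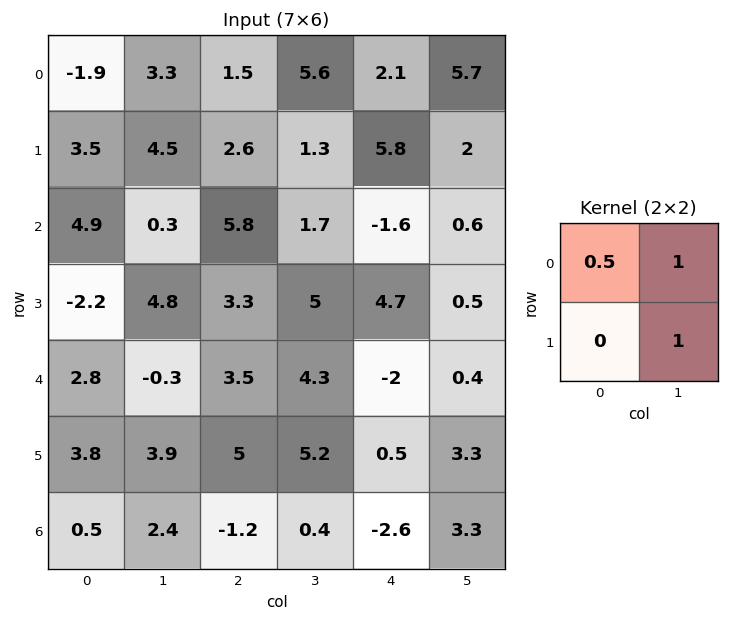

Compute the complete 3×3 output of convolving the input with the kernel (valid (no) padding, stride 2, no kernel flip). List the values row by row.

Output[0,0]: The receptive field on the input at this output position is [-1.9 3.3 / 3.5 4.5]. Elementwise product with the kernel and sum: -1.9·0.5 + 3.3·1 + 4.5·1.

6.85 7.65 8.75
7.55 9.6 0.3
5 11.25 2.7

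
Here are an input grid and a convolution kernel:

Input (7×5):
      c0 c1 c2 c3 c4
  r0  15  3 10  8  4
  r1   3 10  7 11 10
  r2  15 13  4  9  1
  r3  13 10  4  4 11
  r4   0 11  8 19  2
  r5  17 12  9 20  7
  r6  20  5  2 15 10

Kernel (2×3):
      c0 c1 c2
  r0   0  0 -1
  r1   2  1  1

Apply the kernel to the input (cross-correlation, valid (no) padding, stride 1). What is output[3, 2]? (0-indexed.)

The receptive field on the input at this output position is [4 4 11 / 8 19 2]. Elementwise product with the kernel and sum: 11·-1 + 8·2 + 19·1 + 2·1.

26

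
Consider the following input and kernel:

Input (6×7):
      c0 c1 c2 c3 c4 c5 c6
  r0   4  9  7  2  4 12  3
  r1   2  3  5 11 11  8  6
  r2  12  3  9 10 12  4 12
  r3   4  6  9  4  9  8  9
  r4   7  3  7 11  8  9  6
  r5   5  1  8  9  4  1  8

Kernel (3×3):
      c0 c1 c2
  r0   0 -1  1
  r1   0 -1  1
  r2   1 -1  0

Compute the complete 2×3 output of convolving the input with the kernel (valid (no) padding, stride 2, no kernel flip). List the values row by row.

9 1 -3
13 3 8

Output[0,0]: The receptive field on the input at this output position is [4 9 7 / 2 3 5 / 12 3 9]. Elementwise product with the kernel and sum: 9·-1 + 7·1 + 3·-1 + 5·1 + 12·1 + 3·-1.
Output[0,1]: The receptive field on the input at this output position is [7 2 4 / 5 11 11 / 9 10 12]. Elementwise product with the kernel and sum: 2·-1 + 4·1 + 11·-1 + 11·1 + 9·1 + 10·-1.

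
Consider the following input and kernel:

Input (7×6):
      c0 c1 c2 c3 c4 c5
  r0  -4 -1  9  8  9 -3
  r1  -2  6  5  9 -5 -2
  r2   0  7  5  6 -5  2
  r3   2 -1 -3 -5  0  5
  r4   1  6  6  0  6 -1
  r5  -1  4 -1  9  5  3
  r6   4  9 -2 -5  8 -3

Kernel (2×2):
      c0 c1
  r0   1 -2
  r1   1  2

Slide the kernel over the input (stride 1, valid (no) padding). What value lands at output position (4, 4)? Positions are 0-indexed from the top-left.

19

The receptive field on the input at this output position is [6 -1 / 5 3]. Elementwise product with the kernel and sum: 6·1 + -1·-2 + 5·1 + 3·2.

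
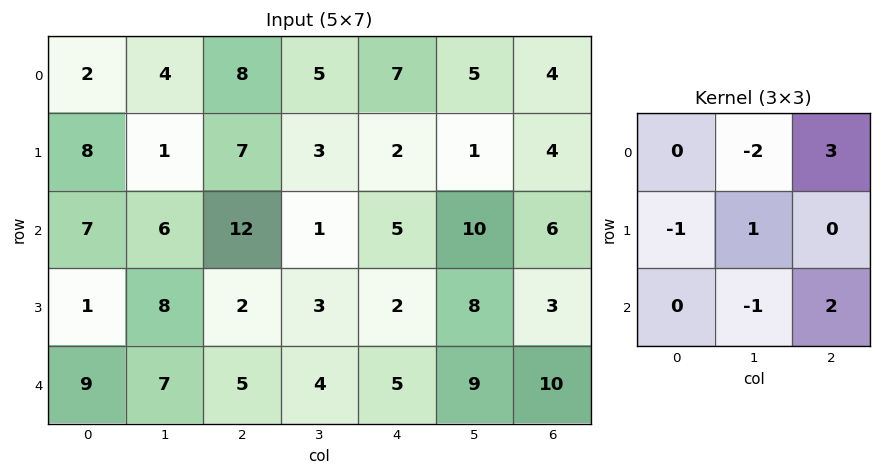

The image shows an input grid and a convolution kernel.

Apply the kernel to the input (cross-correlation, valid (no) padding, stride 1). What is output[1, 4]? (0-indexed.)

13

The receptive field on the input at this output position is [2 1 4 / 5 10 6 / 2 8 3]. Elementwise product with the kernel and sum: 1·-2 + 4·3 + 5·-1 + 10·1 + 8·-1 + 3·2.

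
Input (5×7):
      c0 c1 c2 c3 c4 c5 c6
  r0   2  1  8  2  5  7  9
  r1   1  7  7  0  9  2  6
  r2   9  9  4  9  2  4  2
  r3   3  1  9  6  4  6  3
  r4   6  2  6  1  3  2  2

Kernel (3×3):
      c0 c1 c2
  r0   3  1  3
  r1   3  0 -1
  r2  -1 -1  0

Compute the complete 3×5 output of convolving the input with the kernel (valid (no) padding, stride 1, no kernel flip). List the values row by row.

Output[0,0]: The receptive field on the input at this output position is [2 1 8 / 1 7 7 / 9 9 4]. Elementwise product with the kernel and sum: 2·3 + 1·1 + 8·3 + 1·3 + 7·-1 + 9·-1 + 9·-1.

9 25 40 19 64
50 36 43 28 41
40 47 43 49 20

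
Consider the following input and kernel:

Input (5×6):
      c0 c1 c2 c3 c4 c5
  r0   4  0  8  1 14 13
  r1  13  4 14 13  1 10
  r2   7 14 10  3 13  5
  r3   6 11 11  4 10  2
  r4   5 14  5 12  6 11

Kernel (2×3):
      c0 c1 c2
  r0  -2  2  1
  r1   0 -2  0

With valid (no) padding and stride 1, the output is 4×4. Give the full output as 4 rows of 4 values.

Output[0,0]: The receptive field on the input at this output position is [4 0 8 / 13 4 14]. Elementwise product with the kernel and sum: 4·-2 + 0·2 + 8·1 + 4·-2.

-8 -11 -26 37
-32 13 -7 -40
2 -27 -9 5
-7 -6 -28 2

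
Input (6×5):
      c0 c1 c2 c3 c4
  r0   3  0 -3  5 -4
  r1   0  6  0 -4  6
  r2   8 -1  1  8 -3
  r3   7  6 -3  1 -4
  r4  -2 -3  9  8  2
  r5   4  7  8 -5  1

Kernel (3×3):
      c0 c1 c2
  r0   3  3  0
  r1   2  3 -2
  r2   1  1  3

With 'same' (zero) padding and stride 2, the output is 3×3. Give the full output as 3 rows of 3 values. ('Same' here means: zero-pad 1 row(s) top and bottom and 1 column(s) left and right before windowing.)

Output[0,0]: The receptive field on the zero-padded input at this output position is [0 0 0 / 0 3 0 / 0 0 6]. Elementwise product with the kernel and sum: 0·3 + 0·3 + 0·2 + 3·3 + 0·-2 + 0·1 + 0·1 + 6·3.
Output[0,1]: The receptive field on the zero-padded input at this output position is [0 0 0 / 0 -3 5 / 6 0 -4]. Elementwise product with the kernel and sum: 0·3 + 0·3 + 0·2 + -3·3 + 5·-2 + 6·1 + 0·1 + -4·3.

27 -25 0
51 9 10
46 14 9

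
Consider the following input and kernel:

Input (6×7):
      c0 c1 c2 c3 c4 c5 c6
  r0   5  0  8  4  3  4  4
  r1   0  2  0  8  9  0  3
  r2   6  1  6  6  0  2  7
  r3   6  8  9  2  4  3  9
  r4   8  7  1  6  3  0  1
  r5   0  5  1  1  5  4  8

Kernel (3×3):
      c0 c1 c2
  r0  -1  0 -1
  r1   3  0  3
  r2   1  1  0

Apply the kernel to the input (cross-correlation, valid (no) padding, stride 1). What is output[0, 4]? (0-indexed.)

31

The receptive field on the input at this output position is [3 4 4 / 9 0 3 / 0 2 7]. Elementwise product with the kernel and sum: 3·-1 + 4·-1 + 9·3 + 3·3 + 0·1 + 2·1.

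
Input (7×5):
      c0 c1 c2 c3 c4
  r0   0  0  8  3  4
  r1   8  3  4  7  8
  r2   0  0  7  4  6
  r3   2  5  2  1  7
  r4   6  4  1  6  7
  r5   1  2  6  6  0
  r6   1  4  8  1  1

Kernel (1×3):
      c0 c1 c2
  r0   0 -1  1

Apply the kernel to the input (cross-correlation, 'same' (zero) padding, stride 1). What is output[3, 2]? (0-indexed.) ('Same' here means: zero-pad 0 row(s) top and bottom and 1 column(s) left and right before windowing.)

-1

The receptive field on the zero-padded input at this output position is [5 2 1]. Elementwise product with the kernel and sum: 2·-1 + 1·1.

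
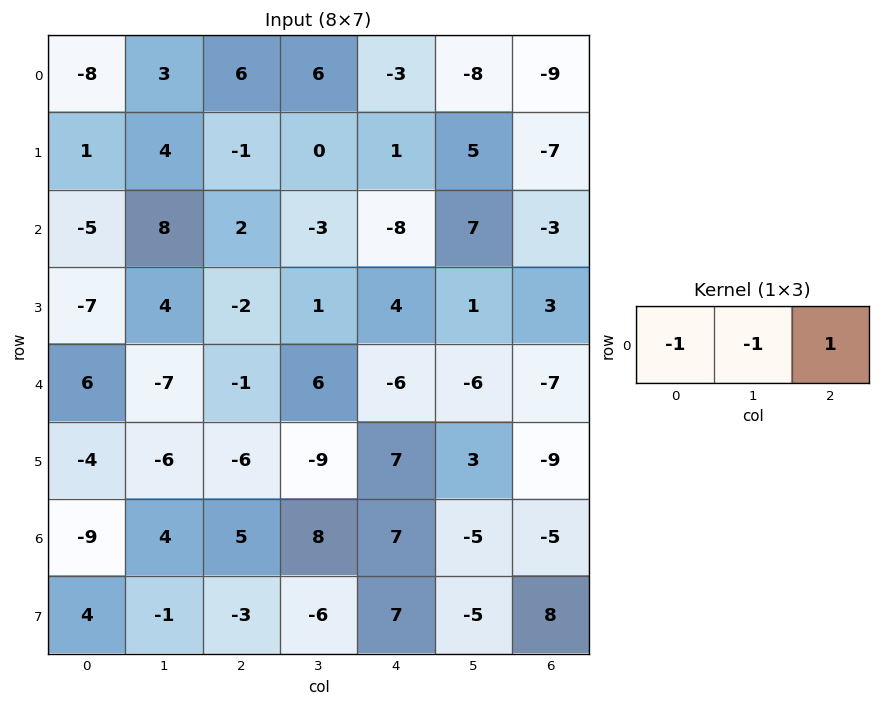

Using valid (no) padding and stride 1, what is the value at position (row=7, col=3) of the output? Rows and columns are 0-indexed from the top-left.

The receptive field on the input at this output position is [-6 7 -5]. Elementwise product with the kernel and sum: -6·-1 + 7·-1 + -5·1.

-6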